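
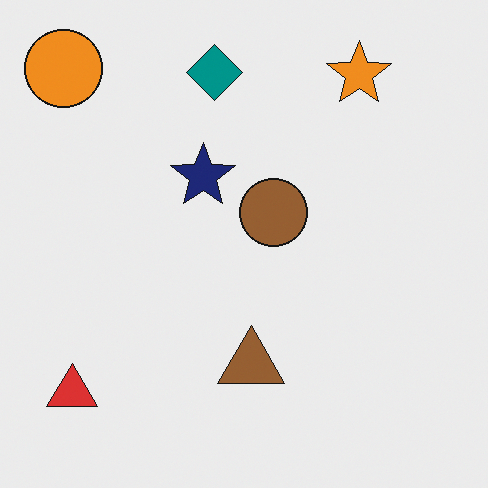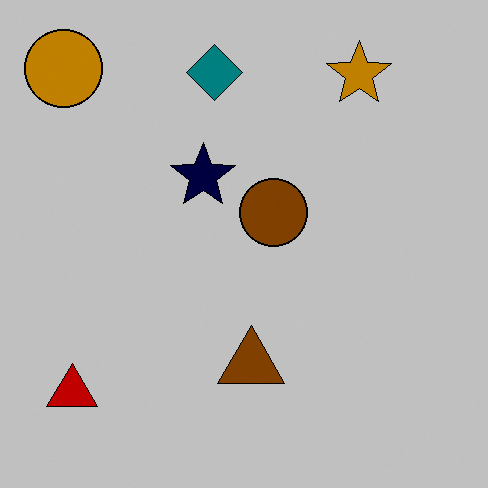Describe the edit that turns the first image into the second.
It was aggressively posterized.

Each flat color has snapped to a coarser quantized level — most visibly, the near-white background has dropped to a flat grey.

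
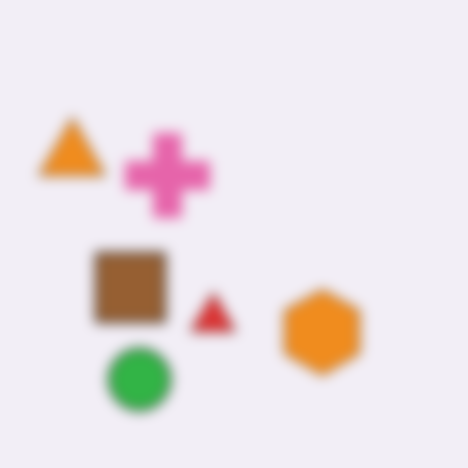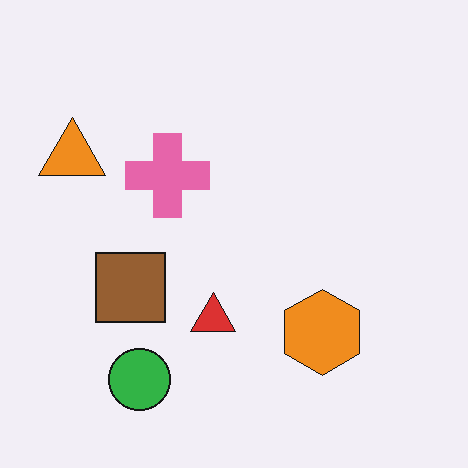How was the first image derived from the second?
This is the original image strongly gaussian-blurred.

Shape edges and outlines are uniformly softened across the whole image.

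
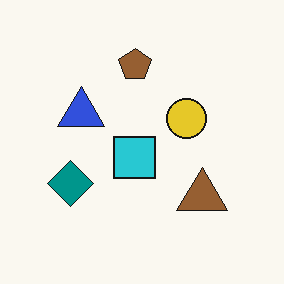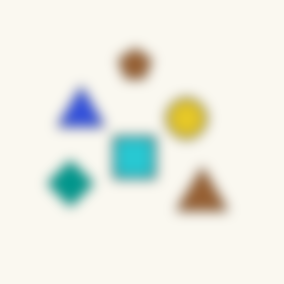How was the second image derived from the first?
This is the original image heavily blurred.

Shape edges and outlines are uniformly softened across the whole image.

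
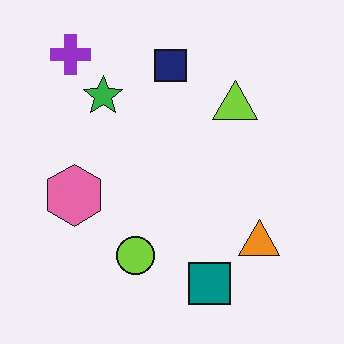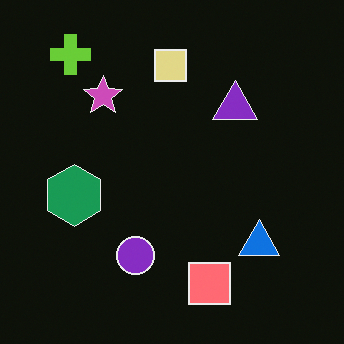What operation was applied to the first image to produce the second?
This is the original image color-inverted (negative).

The light background has become dark and every shape's color is its complement — a photographic negative.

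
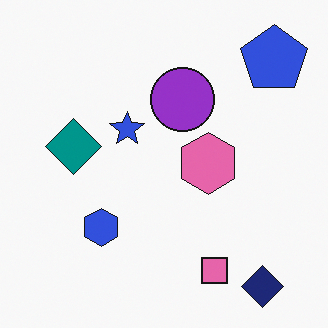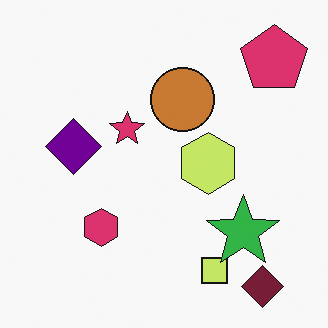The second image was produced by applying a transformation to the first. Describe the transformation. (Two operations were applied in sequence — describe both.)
This is the original image hue-shifted through roughly a third of the color wheel, then overlaid with an additional green star.

Every shape's color has rotated by the same amount around the hue wheel — a uniform hue shift. A green star appears in the second image that is absent from the first.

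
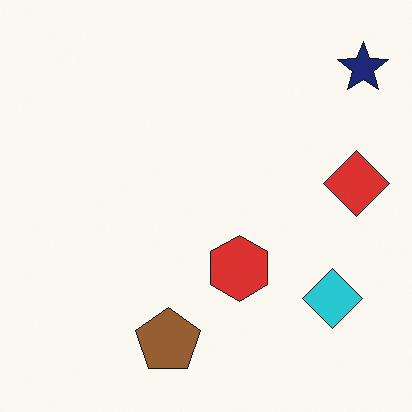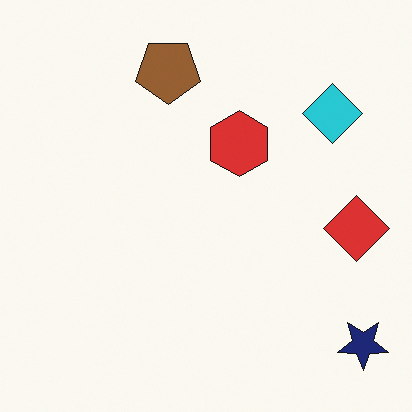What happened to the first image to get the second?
The second image is the first flipped vertically (top ↔ bottom).

The navy star is in the top-right of the first image and the bottom-right of the second — shapes on opposite sides of the horizontal midline have swapped in a mirror flip.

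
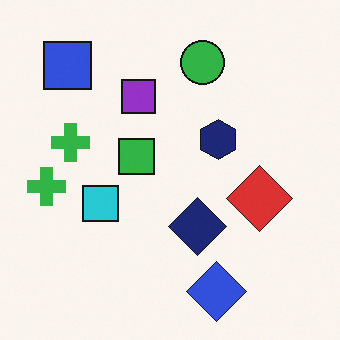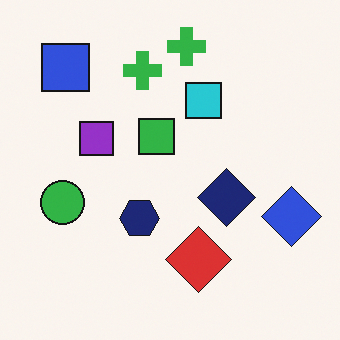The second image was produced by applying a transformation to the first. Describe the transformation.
Transposed (reflected across the top-left ↔ bottom-right diagonal).

Shapes have swapped their row and column positions — what was in the top-right is now in the bottom-left — a diagonal reflection.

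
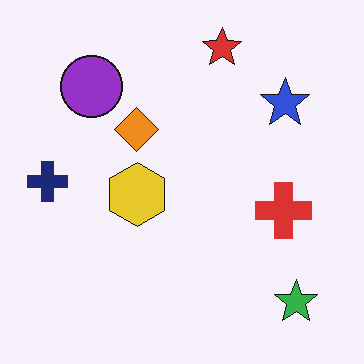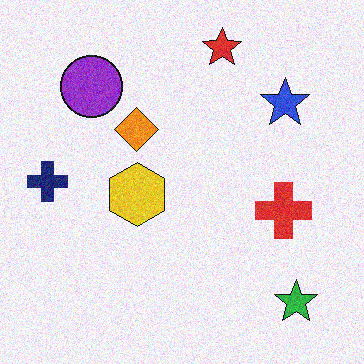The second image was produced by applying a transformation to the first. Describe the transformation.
The second image is the first degraded with moderate additive noise.

Random speckle covers the whole image, including the flat background.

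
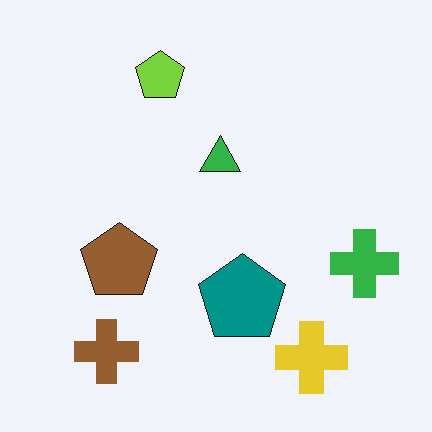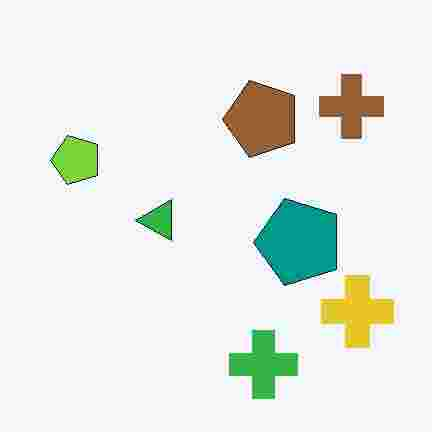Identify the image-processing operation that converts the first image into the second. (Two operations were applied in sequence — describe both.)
The second image is the first transposed (reflected across the top-left ↔ bottom-right diagonal), then heavily JPEG-compressed with obvious blocking artifacts.

Shapes have swapped their row and column positions — what was in the top-right is now in the bottom-left — a diagonal reflection. Blocky 8×8 compression artifacts appear around shape edges and the flat background shows ringing — characteristic JPEG degradation.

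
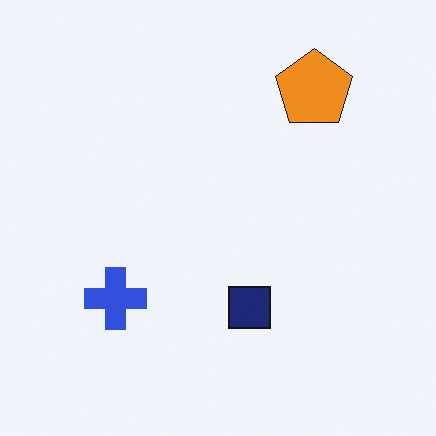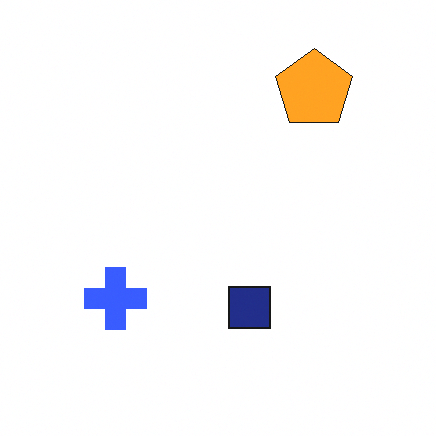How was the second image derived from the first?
This is the original image slightly brightened.

Every pixel — background and shapes alike — is uniformly brightened.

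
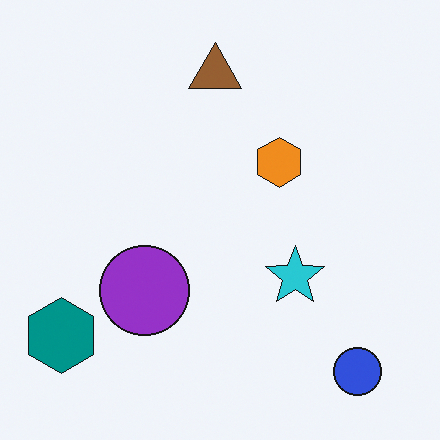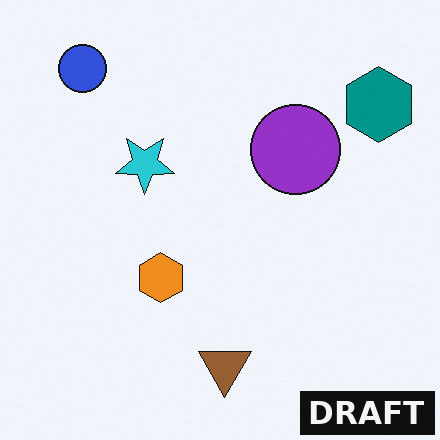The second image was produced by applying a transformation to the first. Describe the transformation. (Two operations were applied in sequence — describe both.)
The transformation is: rotated 180°, then watermarked with the text "DRAFT" in the lower-right corner.

The blue circle sits in the bottom-right of the first image and the top-left of the second — consistent with a whole-image 180° rotation. A dark label reading "DRAFT" appears in the lower-right corner.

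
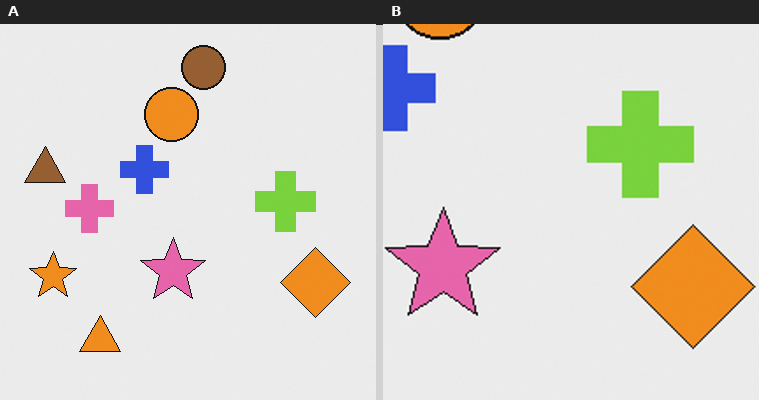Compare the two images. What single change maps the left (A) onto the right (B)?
The image was cropped to a noticeably smaller region and rescaled.

The visible shapes are larger and the field of view is narrower; shapes near the original edges may be partly or wholly outside the frame — a crop-and-rescale.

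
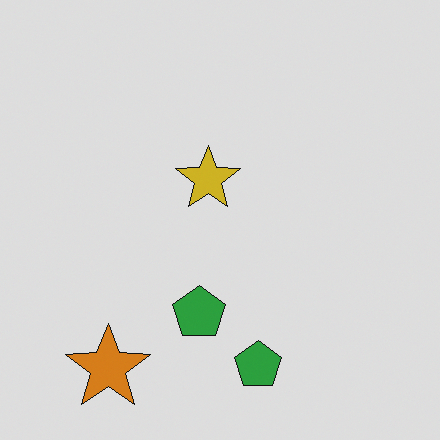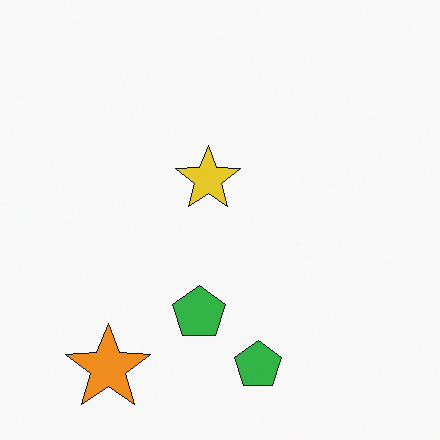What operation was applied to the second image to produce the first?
It was darkened a little.

Every pixel — background and shapes alike — is uniformly darkened.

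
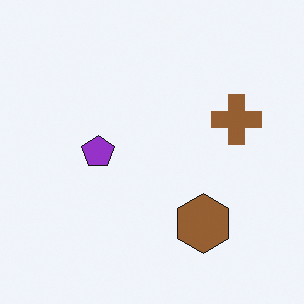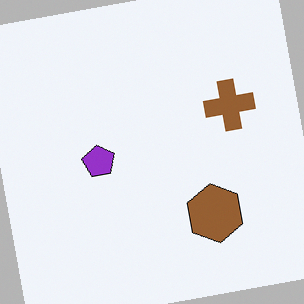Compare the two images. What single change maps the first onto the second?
It was rotated counter-clockwise by a few degrees.

Every shape is tilted by the same angle and the image corners show triangular fill wedges — a whole-image rotation by a non-right angle.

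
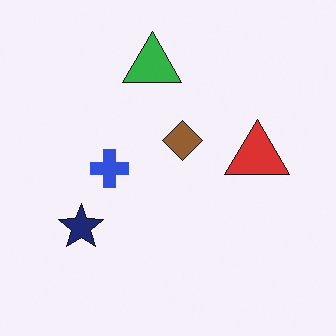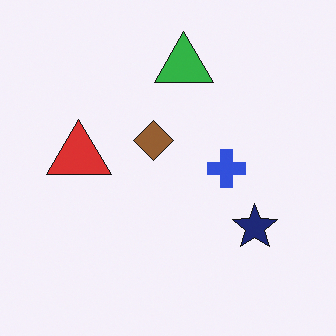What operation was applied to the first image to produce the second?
The image was flipped horizontally (left ↔ right).

The red triangle is in the right of the first image and the left of the second — shapes on opposite sides of the vertical midline have swapped in a mirror flip.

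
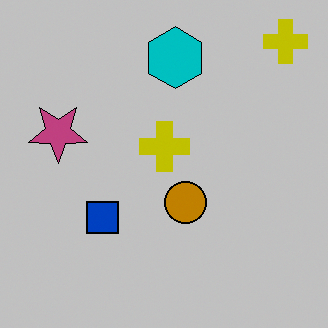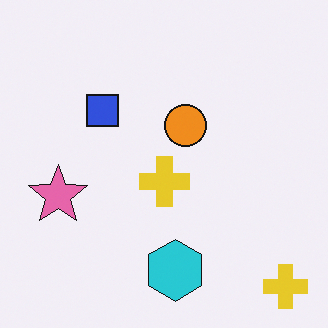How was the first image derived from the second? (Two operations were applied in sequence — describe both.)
This is the original image aggressively posterized, then flipped vertically (top ↔ bottom).

Each flat color has snapped to a coarser quantized level — most visibly, the near-white background has dropped to a flat grey. The cyan hexagon is in the bottom of the second image and the top of the first — shapes on opposite sides of the horizontal midline have swapped in a mirror flip.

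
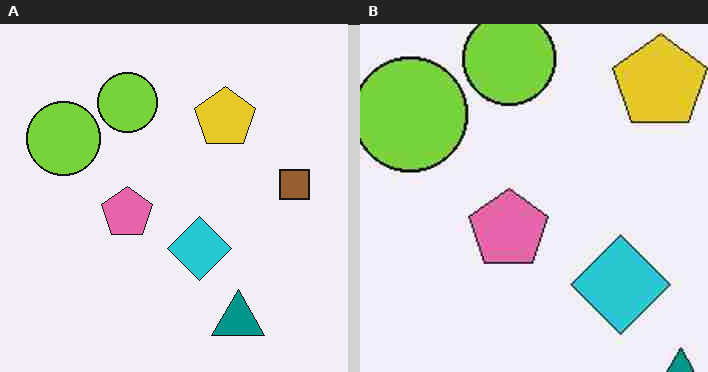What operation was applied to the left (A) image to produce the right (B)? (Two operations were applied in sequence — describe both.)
Cropped slightly and scaled back up, then degraded with heavy JPEG compression.

The visible shapes are larger and the field of view is narrower; shapes near the original edges may be partly or wholly outside the frame — a crop-and-rescale. Blocky 8×8 compression artifacts appear around shape edges and the flat background shows ringing — characteristic JPEG degradation.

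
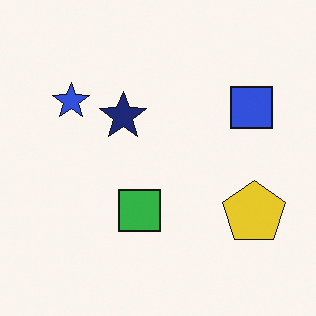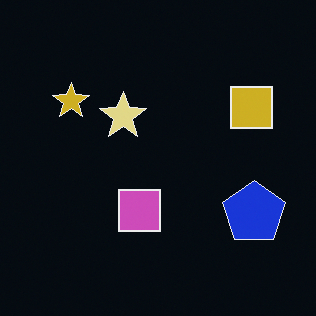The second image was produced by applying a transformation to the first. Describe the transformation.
Color-inverted (negative).

The light background has become dark and every shape's color is its complement — a photographic negative.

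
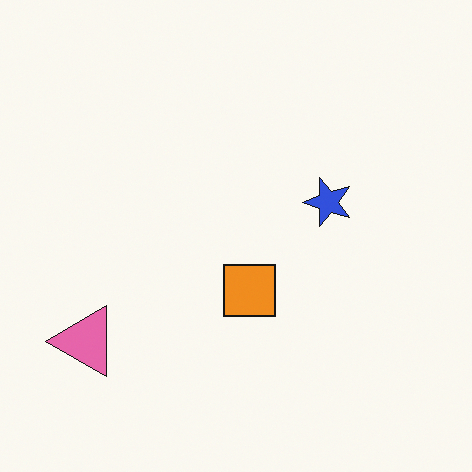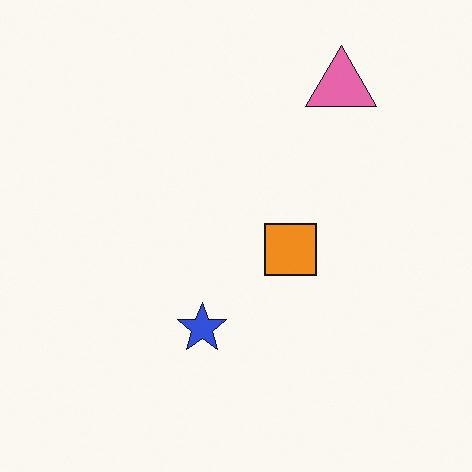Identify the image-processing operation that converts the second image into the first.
It was transposed (reflected across the top-left ↔ bottom-right diagonal).

Shapes have swapped their row and column positions — what was in the top-right is now in the bottom-left — a diagonal reflection.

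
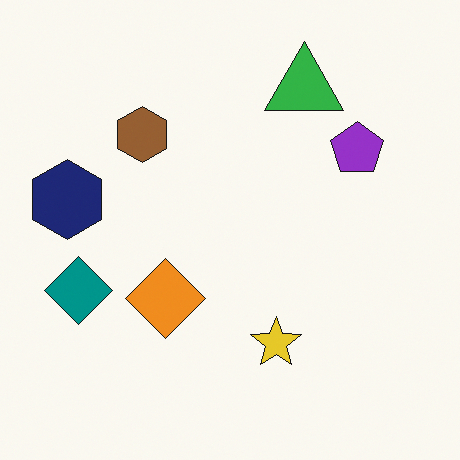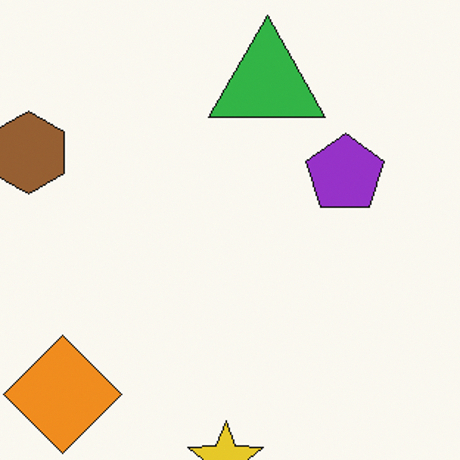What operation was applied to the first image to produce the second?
The transformation is: cropped slightly and scaled back up.

The visible shapes are larger and the field of view is narrower; shapes near the original edges may be partly or wholly outside the frame — a crop-and-rescale.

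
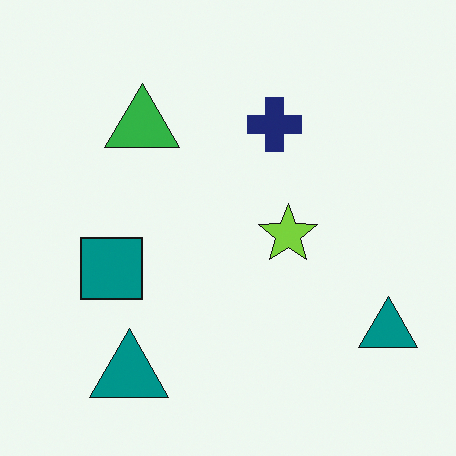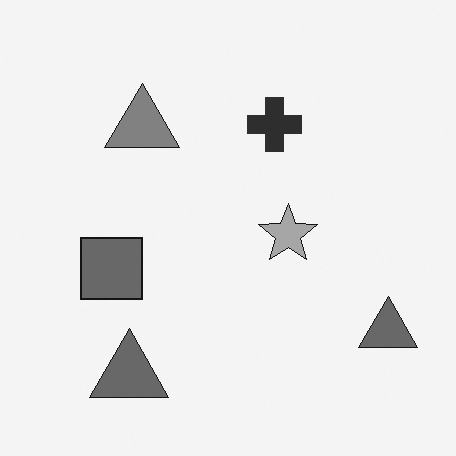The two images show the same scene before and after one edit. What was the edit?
The second image is the first converted to grayscale.

All color is removed — every shape is now a shade of grey.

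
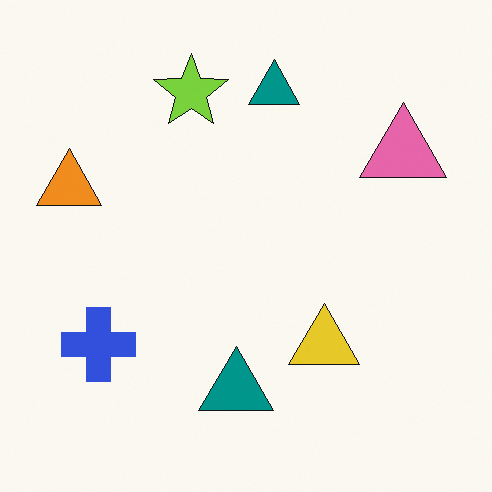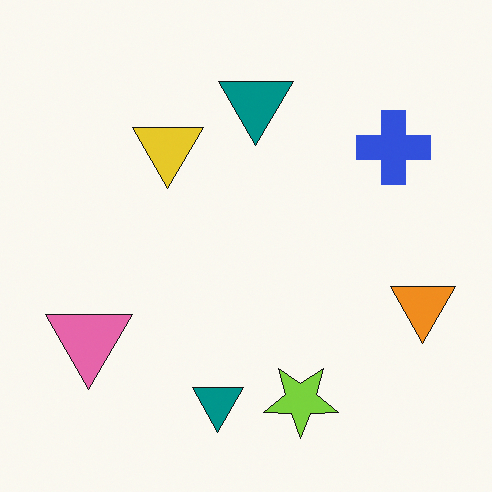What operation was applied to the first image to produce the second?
This is the original image rotated 180°.

The orange triangle sits in the left of the first image and the right of the second — consistent with a whole-image 180° rotation.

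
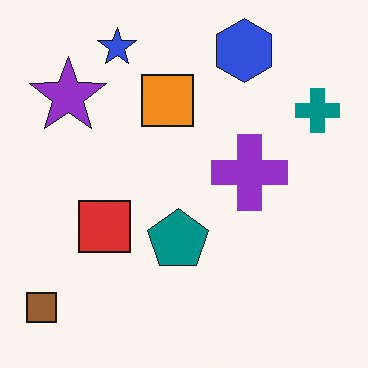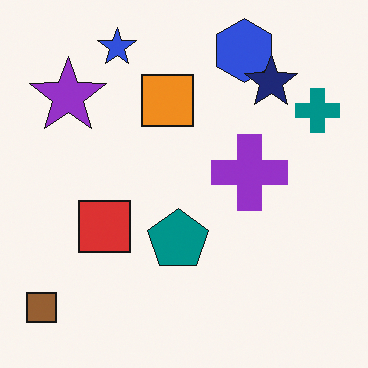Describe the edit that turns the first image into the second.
It was overlaid with an additional navy star.

A navy star appears in the second image that is absent from the first.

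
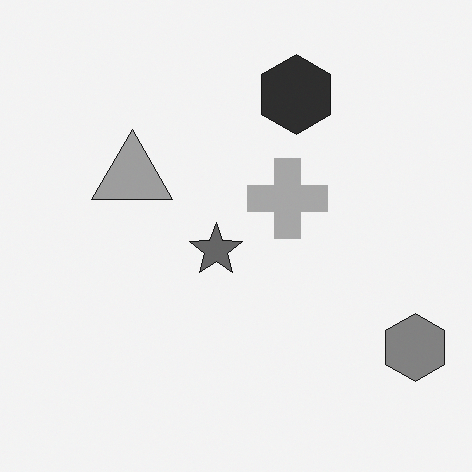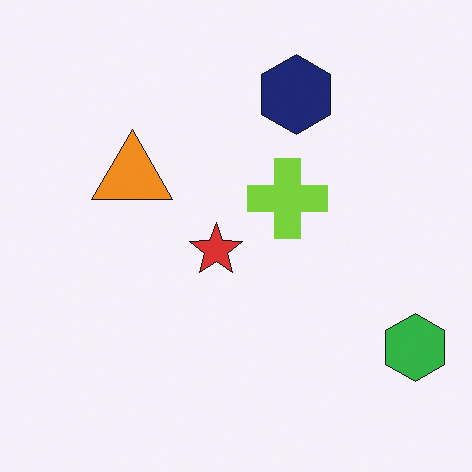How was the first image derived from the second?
It was converted to grayscale.

All color is removed — every shape is now a shade of grey.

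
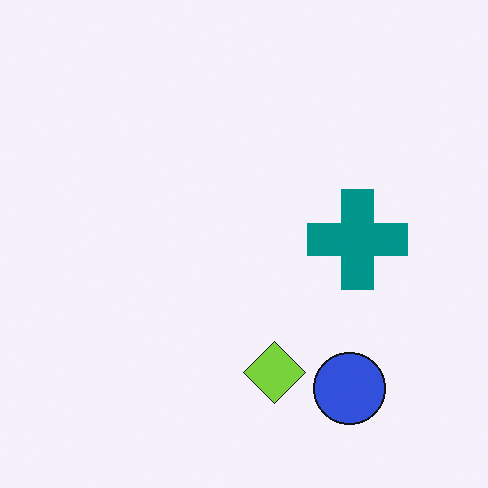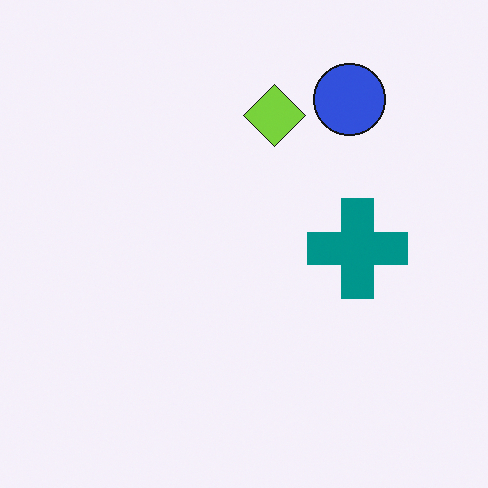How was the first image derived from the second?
It was flipped vertically (top ↔ bottom).

The blue circle is in the top-right of the second image and the bottom-right of the first — shapes on opposite sides of the horizontal midline have swapped in a mirror flip.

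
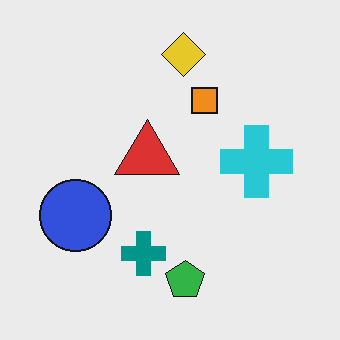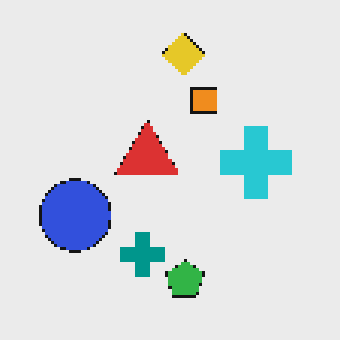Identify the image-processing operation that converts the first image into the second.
The image was mildly pixelated.

Shapes are reduced to large square blocks; fine edges and outlines are lost — a downscale-then-upscale (mosaic) effect.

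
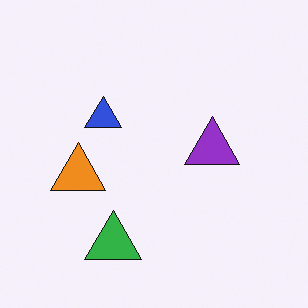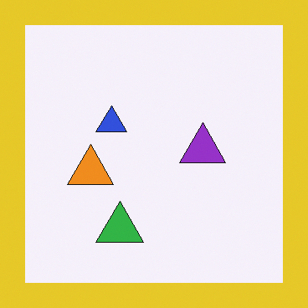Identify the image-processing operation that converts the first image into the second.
This is the original image framed with a yellow border.

A solid yellow frame runs around the edge of the second image, with the content slightly shrunk inside it.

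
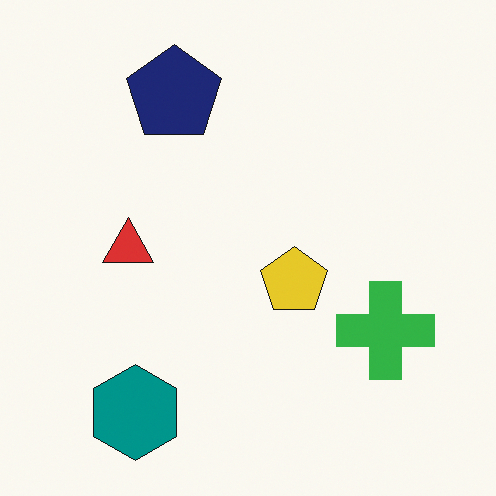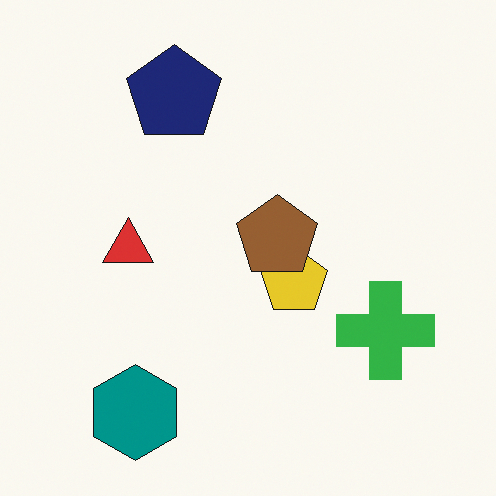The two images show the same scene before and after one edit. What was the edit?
Overlaid with an additional brown pentagon.

A brown pentagon appears in the second image that is absent from the first.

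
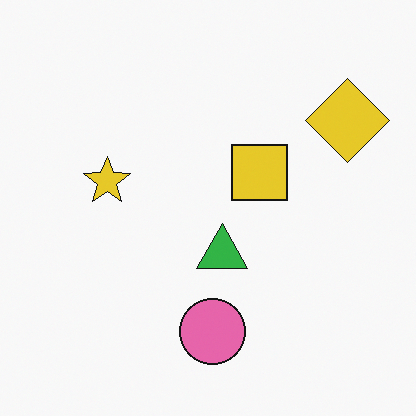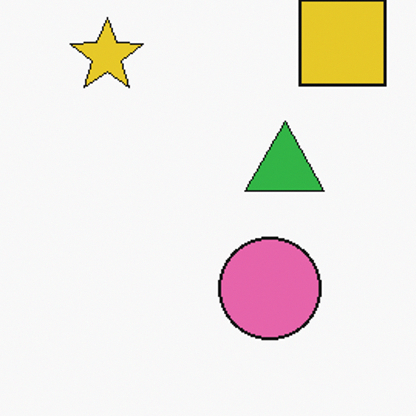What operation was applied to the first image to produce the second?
Cropped slightly and scaled back up.

The visible shapes are larger and the field of view is narrower; shapes near the original edges may be partly or wholly outside the frame — a crop-and-rescale.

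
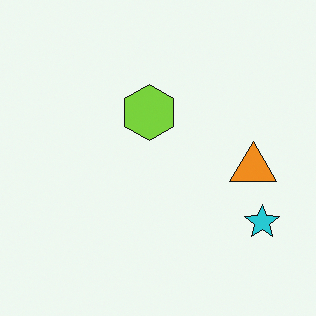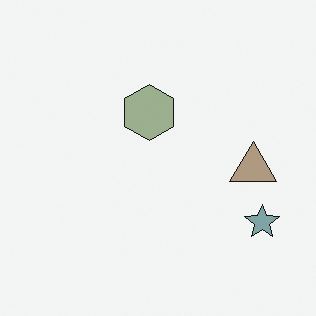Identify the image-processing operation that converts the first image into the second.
It was heavily desaturated.

All colors are more muted and greyish — a global saturation change.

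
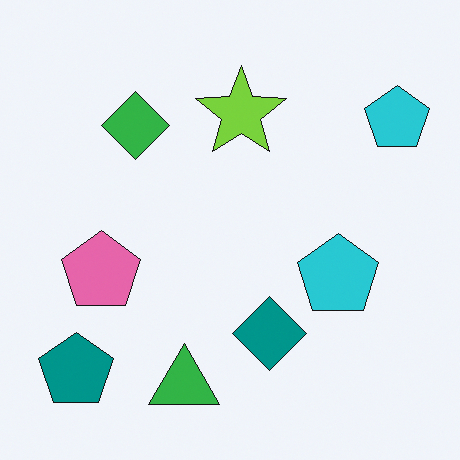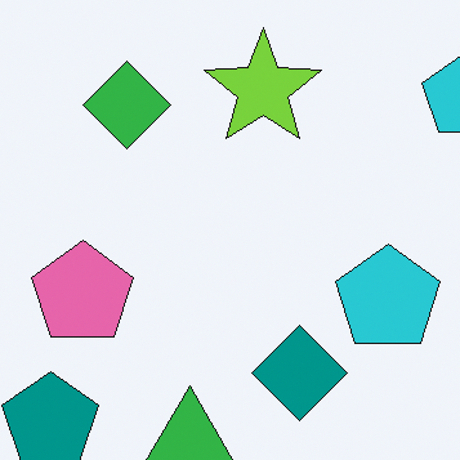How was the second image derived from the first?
The image was cropped to a modestly smaller region and rescaled.

The visible shapes are larger and the field of view is narrower; shapes near the original edges may be partly or wholly outside the frame — a crop-and-rescale.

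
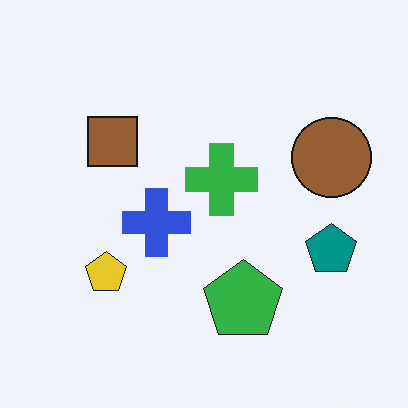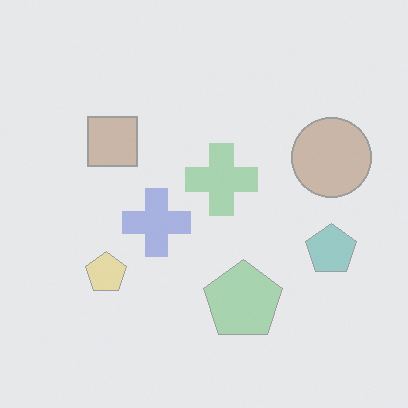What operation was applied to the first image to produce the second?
The second image is the first given much lower contrast.

Tones are pushed toward mid-grey across the whole image — a global contrast change.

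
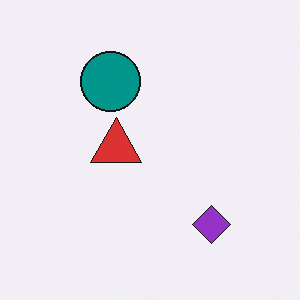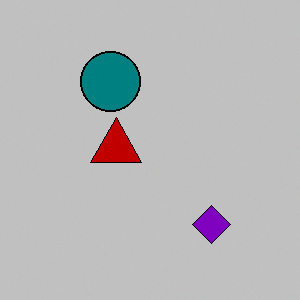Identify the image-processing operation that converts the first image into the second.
The transformation is: heavily posterized to just a handful of flat colors.

Each flat color has snapped to a coarser quantized level — most visibly, the near-white background has dropped to a flat grey.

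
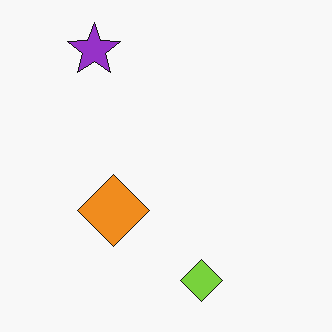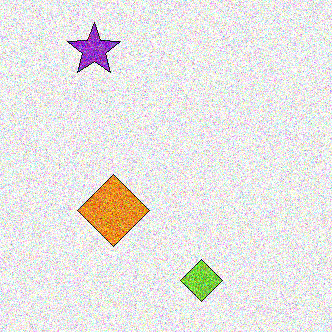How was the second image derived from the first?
The transformation is: degraded with a thick layer of grain.

Random speckle covers the whole image, including the flat background.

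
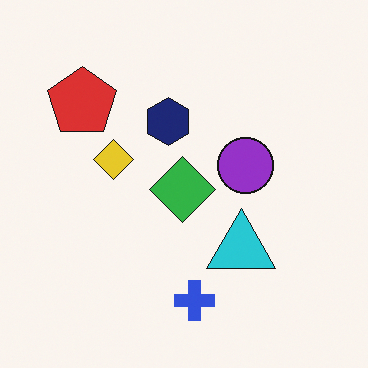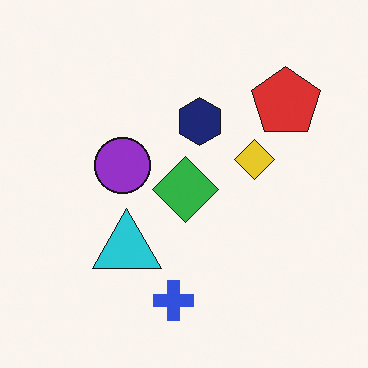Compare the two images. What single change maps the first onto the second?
It was flipped horizontally (left ↔ right).

The red pentagon is in the top-left of the first image and the top-right of the second — shapes on opposite sides of the vertical midline have swapped in a mirror flip.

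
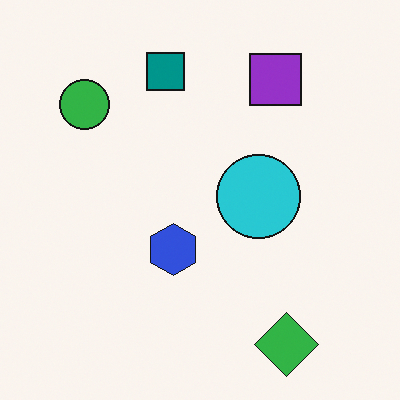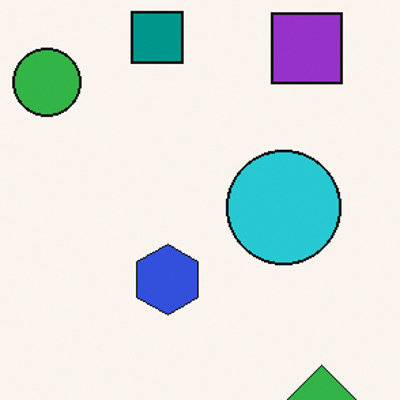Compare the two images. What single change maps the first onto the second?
The second image is the first cropped to a modestly smaller region and rescaled.

The visible shapes are larger and the field of view is narrower; shapes near the original edges may be partly or wholly outside the frame — a crop-and-rescale.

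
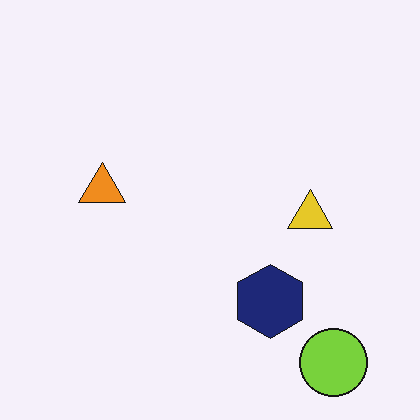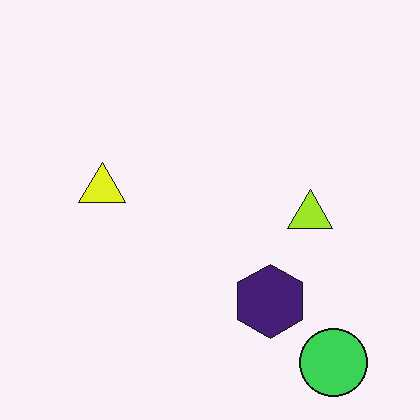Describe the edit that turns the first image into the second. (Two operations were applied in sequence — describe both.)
The second image is the first hue-shifted slightly, then given moderate JPEG compression.

Every shape's color has rotated by the same amount around the hue wheel — a uniform hue shift. Blocky 8×8 compression artifacts appear around shape edges and the flat background shows ringing — characteristic JPEG degradation.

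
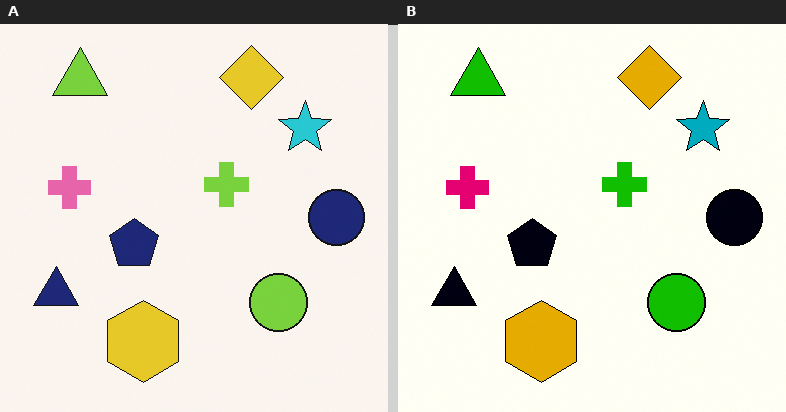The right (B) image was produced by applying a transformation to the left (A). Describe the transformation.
The right (B) image is the left (A) given much higher contrast.

Tones are pushed away from mid-grey across the whole image — a global contrast change.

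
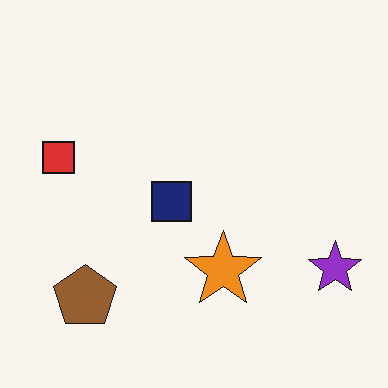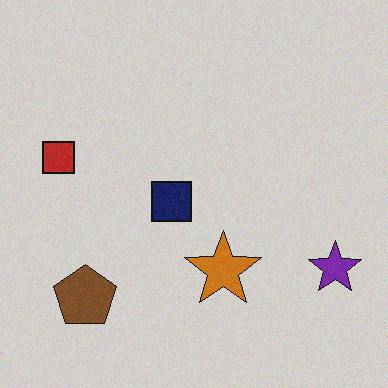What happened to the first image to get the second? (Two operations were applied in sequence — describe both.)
Degraded with subtle gaussian noise, then darkened a little.

Random speckle covers the whole image, including the flat background. Every pixel — background and shapes alike — is uniformly darkened.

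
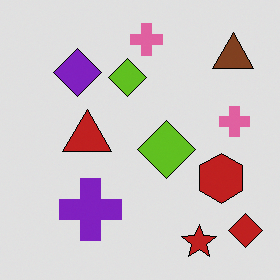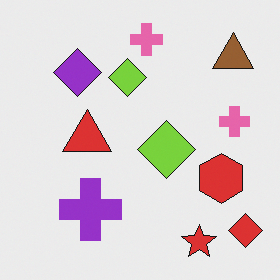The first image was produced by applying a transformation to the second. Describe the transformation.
This is the original image moderately posterized.

Each flat color has snapped to a coarser quantized level — most visibly, the near-white background has dropped to a flat grey.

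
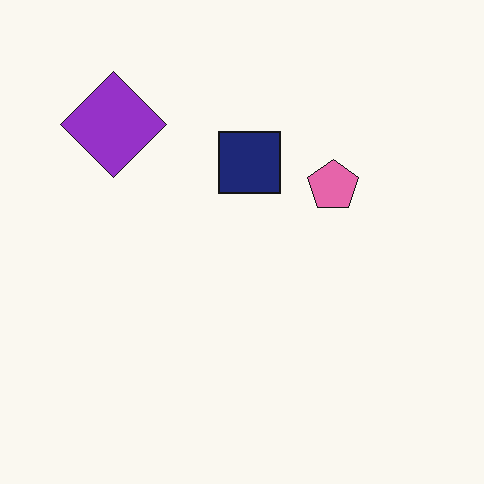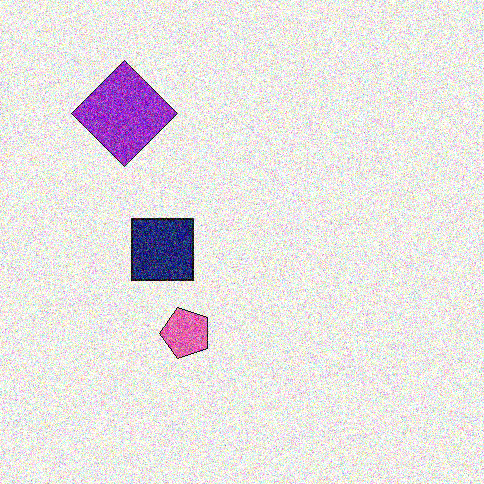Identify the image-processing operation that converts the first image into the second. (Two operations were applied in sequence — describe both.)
The second image is the first degraded with a thick layer of grain, then transposed (reflected across the top-left ↔ bottom-right diagonal).

Random speckle covers the whole image, including the flat background. Shapes have swapped their row and column positions — what was in the top-right is now in the bottom-left — a diagonal reflection.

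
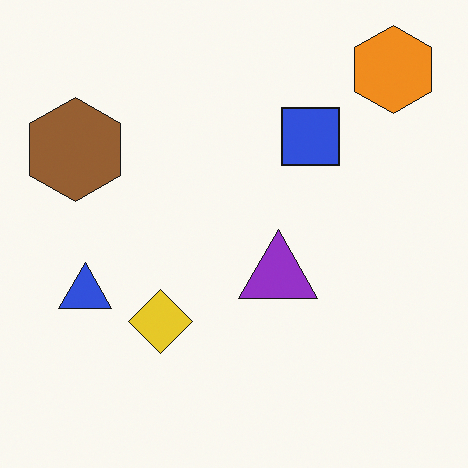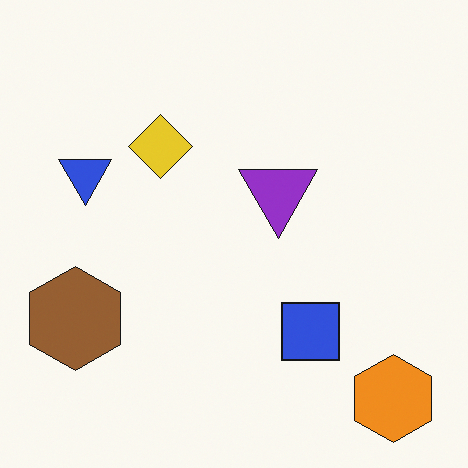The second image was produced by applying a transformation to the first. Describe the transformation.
The transformation is: flipped vertically (top ↔ bottom).

The orange hexagon is in the top-right of the first image and the bottom-right of the second — shapes on opposite sides of the horizontal midline have swapped in a mirror flip.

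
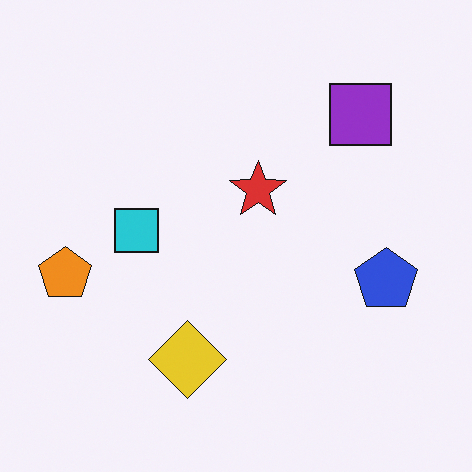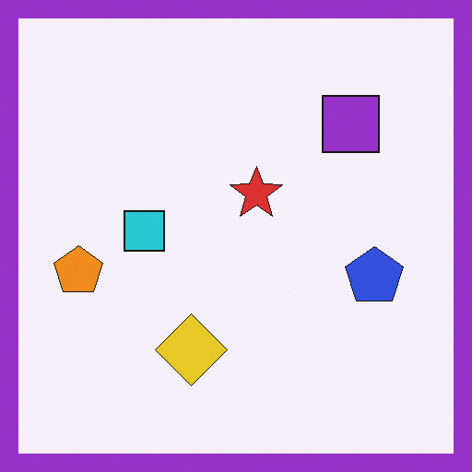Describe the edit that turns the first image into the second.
The transformation is: framed with a purple border.

A solid purple frame runs around the edge of the second image, with the content slightly shrunk inside it.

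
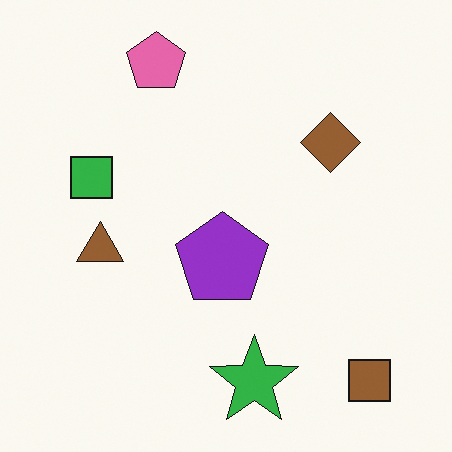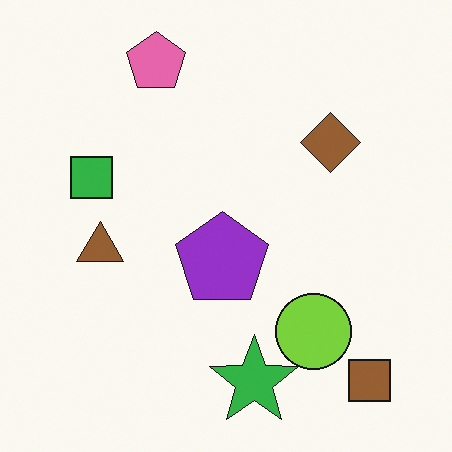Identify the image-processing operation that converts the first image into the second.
It was overlaid with an additional lime circle.

A lime circle appears in the second image that is absent from the first.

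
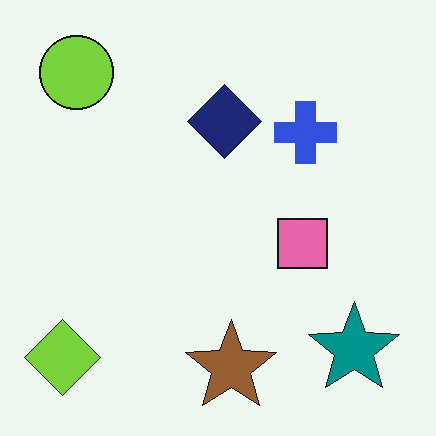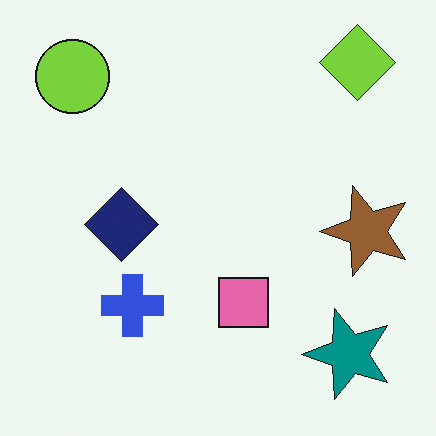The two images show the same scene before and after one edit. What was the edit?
The image was transposed (reflected across the top-left ↔ bottom-right diagonal).

Shapes have swapped their row and column positions — what was in the top-right is now in the bottom-left — a diagonal reflection.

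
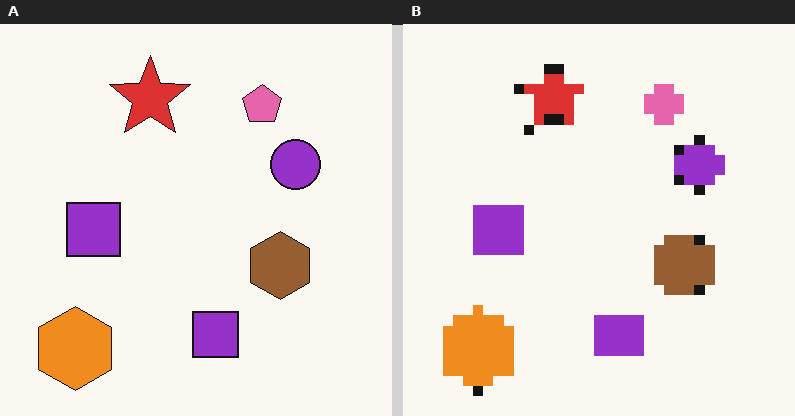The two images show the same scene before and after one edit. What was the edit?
The right (B) image is the left (A) coarsely pixelated.

Shapes are reduced to large square blocks; fine edges and outlines are lost — a downscale-then-upscale (mosaic) effect.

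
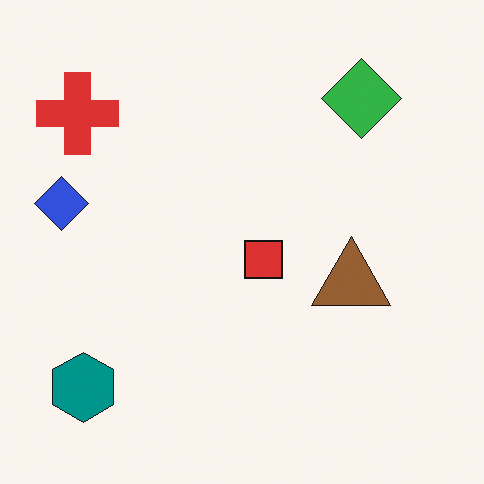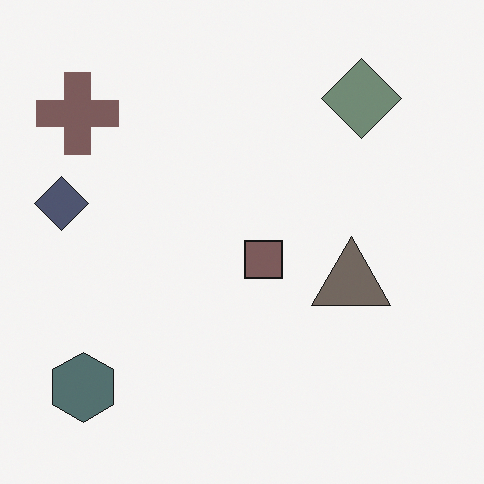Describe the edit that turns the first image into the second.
The image was made much more muted (saturation change).

All colors are more muted and greyish — a global saturation change.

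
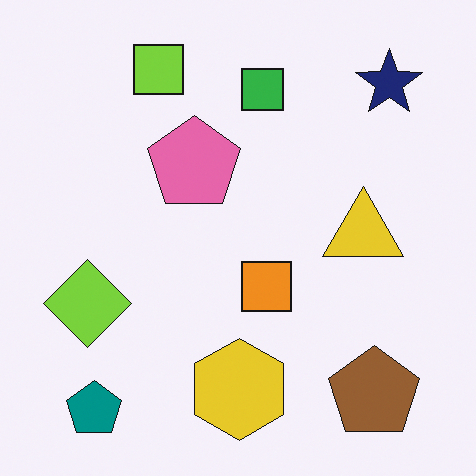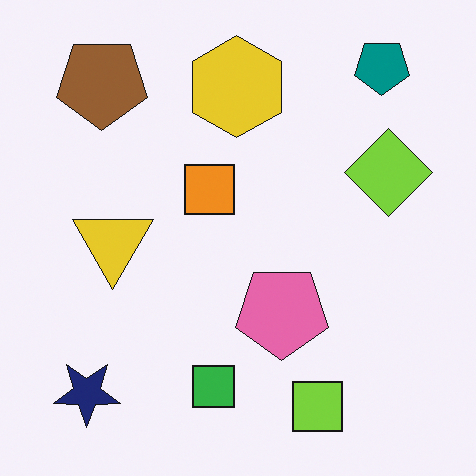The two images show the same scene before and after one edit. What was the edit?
This is the original image rotated 180°.

The teal pentagon sits in the bottom-left of the first image and the top-right of the second — consistent with a whole-image 180° rotation.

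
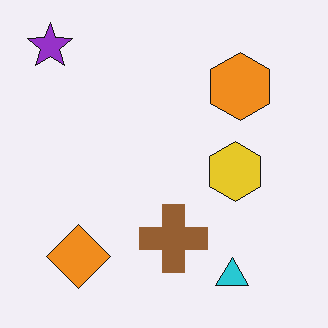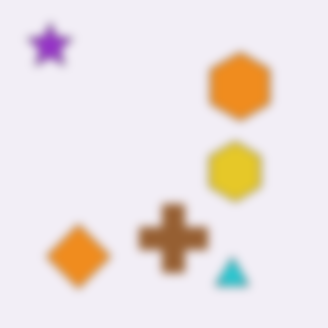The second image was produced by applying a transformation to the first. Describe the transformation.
Noticeably gaussian-blurred.

Shape edges and outlines are uniformly softened across the whole image.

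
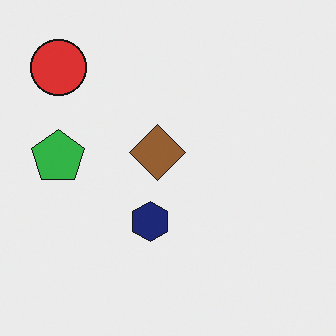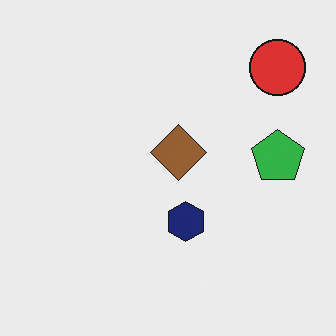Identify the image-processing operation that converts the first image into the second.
It was flipped horizontally (left ↔ right).

The green pentagon is in the left of the first image and the right of the second — shapes on opposite sides of the vertical midline have swapped in a mirror flip.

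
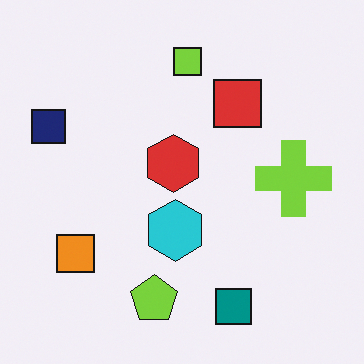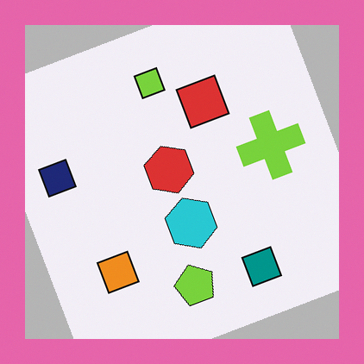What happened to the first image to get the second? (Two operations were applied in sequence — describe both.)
Rotated counter-clockwise by a clearly visible amount, then framed with a pink border.

Every shape is tilted by the same angle and the image corners show triangular fill wedges — a whole-image rotation by a non-right angle. A solid pink frame runs around the edge of the second image, with the content slightly shrunk inside it.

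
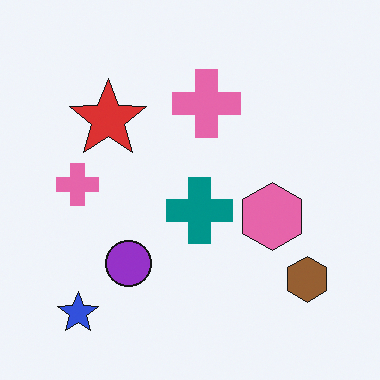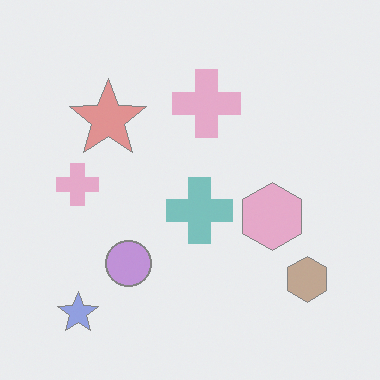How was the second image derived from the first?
The image was given much lower contrast.

Tones are pushed toward mid-grey across the whole image — a global contrast change.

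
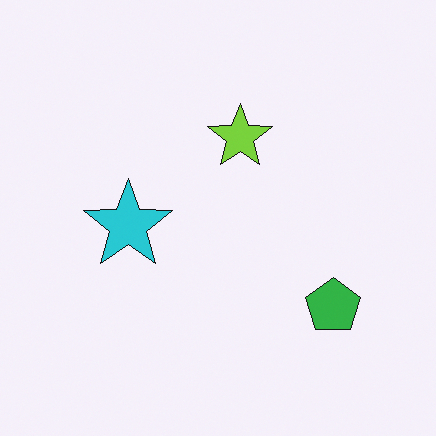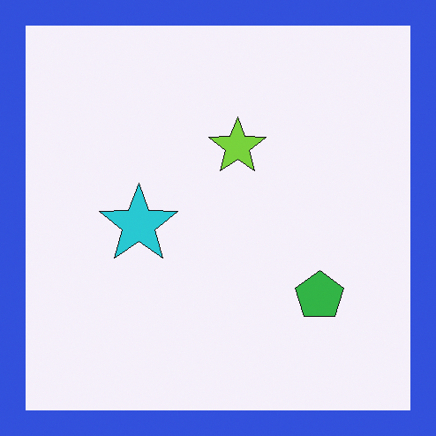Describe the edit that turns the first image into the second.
This is the original image framed with a blue border.

A solid blue frame runs around the edge of the second image, with the content slightly shrunk inside it.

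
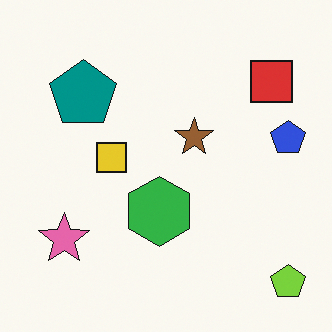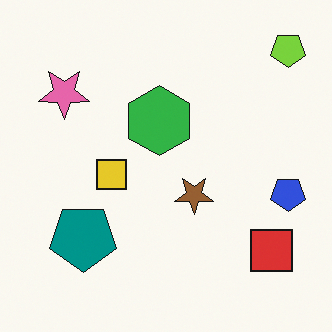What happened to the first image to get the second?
The transformation is: flipped vertically (top ↔ bottom).

The lime pentagon is in the bottom-right of the first image and the top-right of the second — shapes on opposite sides of the horizontal midline have swapped in a mirror flip.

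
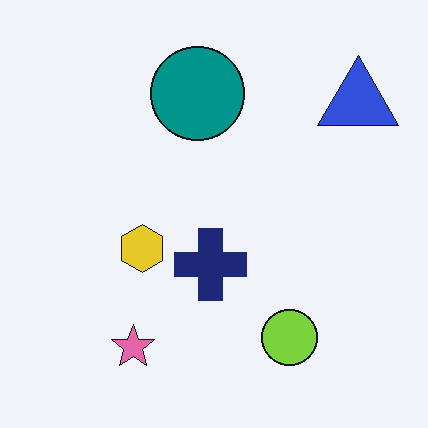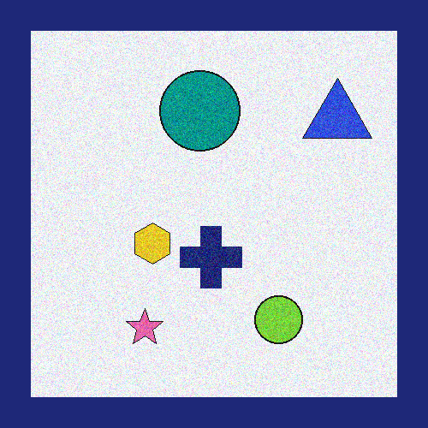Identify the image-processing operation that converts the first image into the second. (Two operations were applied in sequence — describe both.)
It was degraded with visible gaussian noise, then framed with a navy border.

Random speckle covers the whole image, including the flat background. A solid navy frame runs around the edge of the second image, with the content slightly shrunk inside it.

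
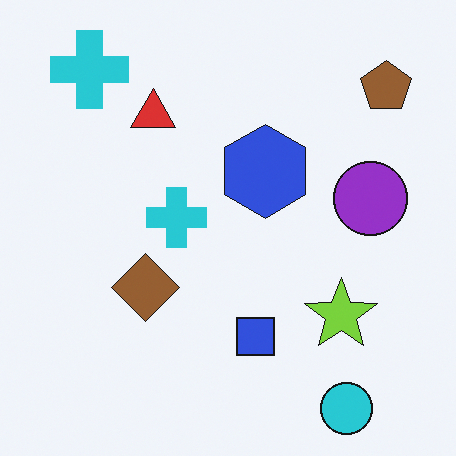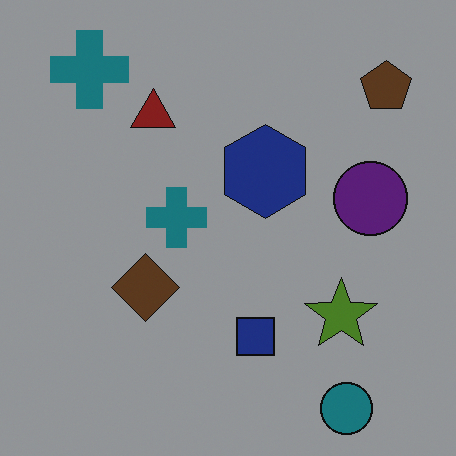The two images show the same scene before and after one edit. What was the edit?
This is the original image substantially darkened.

Every pixel — background and shapes alike — is uniformly darkened.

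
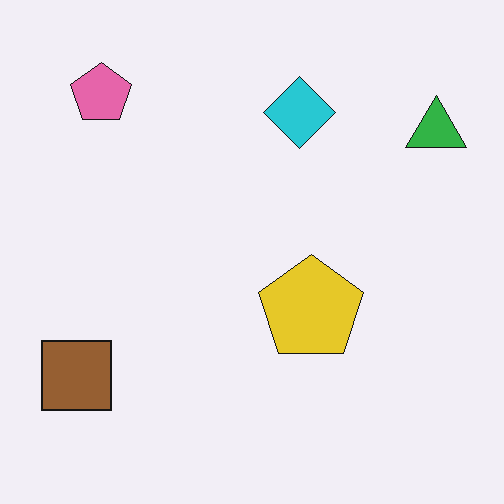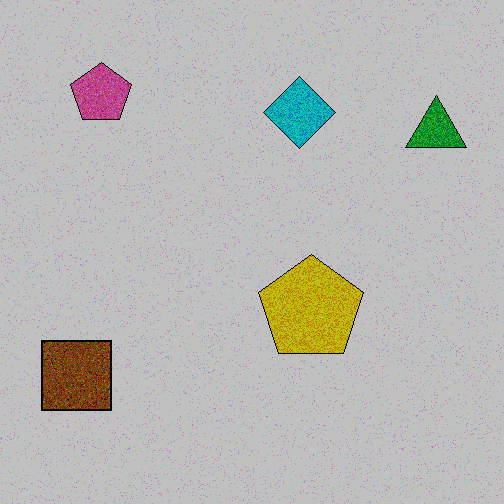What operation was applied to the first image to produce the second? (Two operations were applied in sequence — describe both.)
It was degraded with moderate additive noise, then heavily posterized to just a handful of flat colors.

Random speckle covers the whole image, including the flat background. Each flat color has snapped to a coarser quantized level — most visibly, the near-white background has dropped to a flat grey.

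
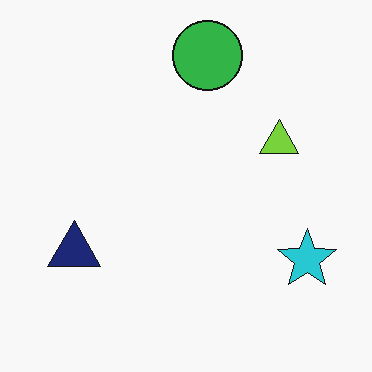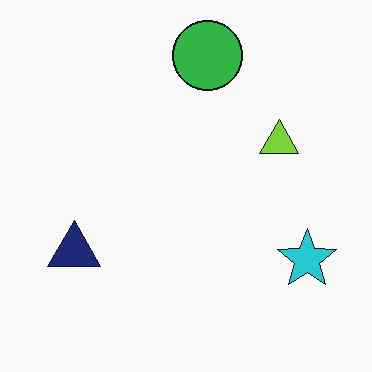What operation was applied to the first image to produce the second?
This is the original image given moderate JPEG compression.

Blocky 8×8 compression artifacts appear around shape edges and the flat background shows ringing — characteristic JPEG degradation.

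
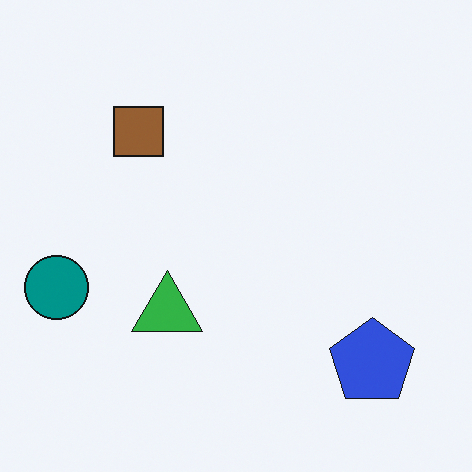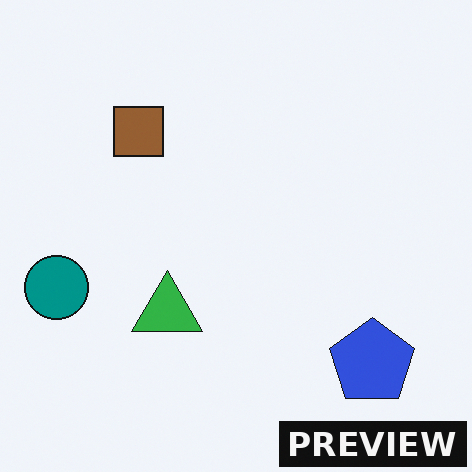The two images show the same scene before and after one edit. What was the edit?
It was watermarked with the text "PREVIEW" in the lower-right corner.

A dark label reading "PREVIEW" appears in the lower-right corner.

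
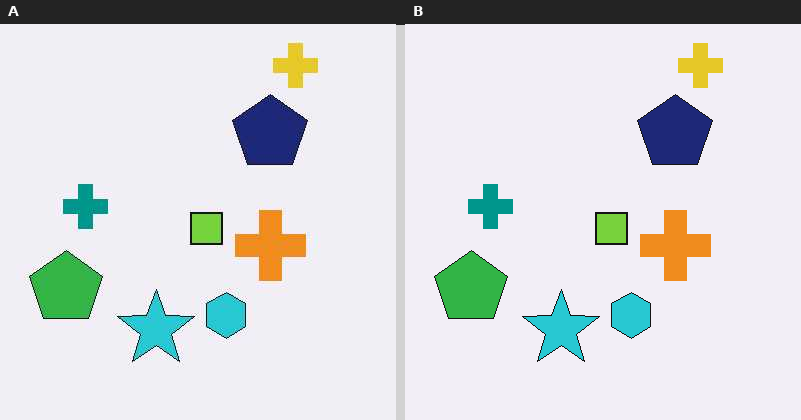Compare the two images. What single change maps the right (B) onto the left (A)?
This is the original image JPEG-compressed with visible artifacts.

Blocky 8×8 compression artifacts appear around shape edges and the flat background shows ringing — characteristic JPEG degradation.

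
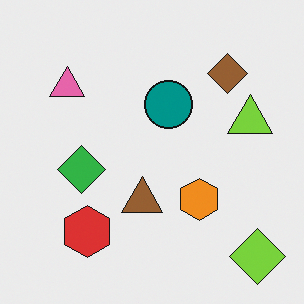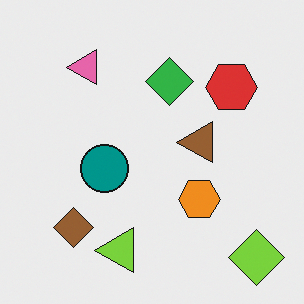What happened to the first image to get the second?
The transformation is: transposed (reflected across the top-left ↔ bottom-right diagonal).

Shapes have swapped their row and column positions — what was in the top-right is now in the bottom-left — a diagonal reflection.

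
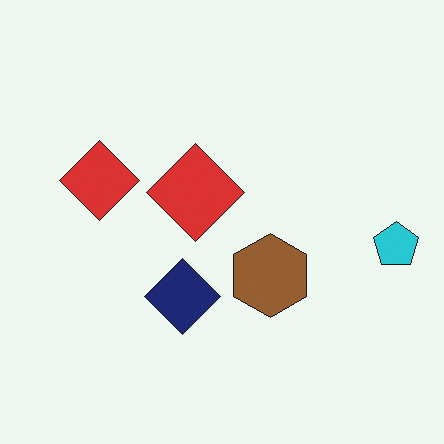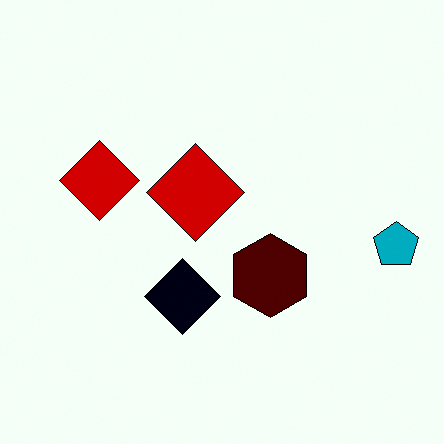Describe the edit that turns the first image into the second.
The image was boosted in contrast.

Tones are pushed away from mid-grey across the whole image — a global contrast change.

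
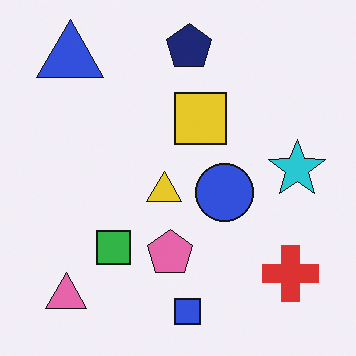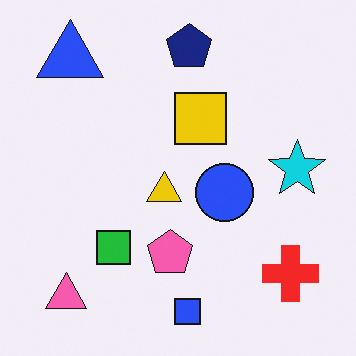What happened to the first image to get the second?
Slightly oversaturated.

All colors are more vivid — a global saturation change.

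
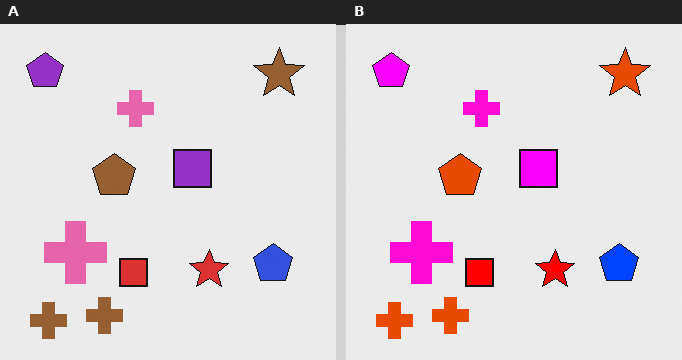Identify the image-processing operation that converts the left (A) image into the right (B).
The image was made much more vivid (saturation change).

All colors are more vivid — a global saturation change.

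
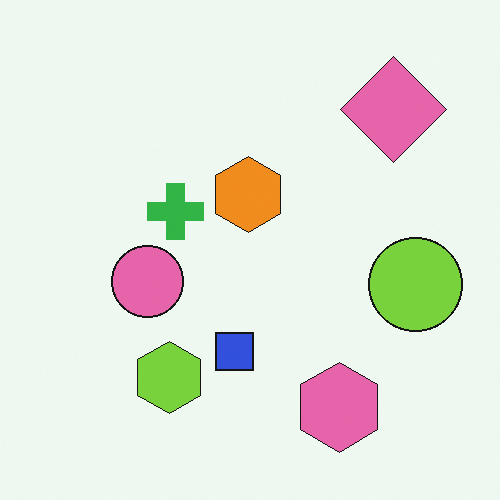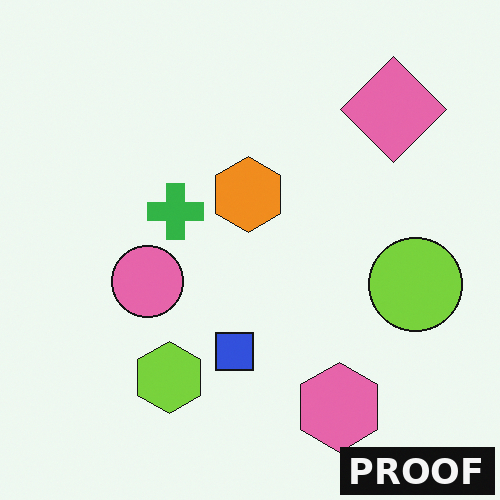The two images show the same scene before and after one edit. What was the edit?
It was watermarked with the text "PROOF" in the lower-right corner.

A dark label reading "PROOF" appears in the lower-right corner.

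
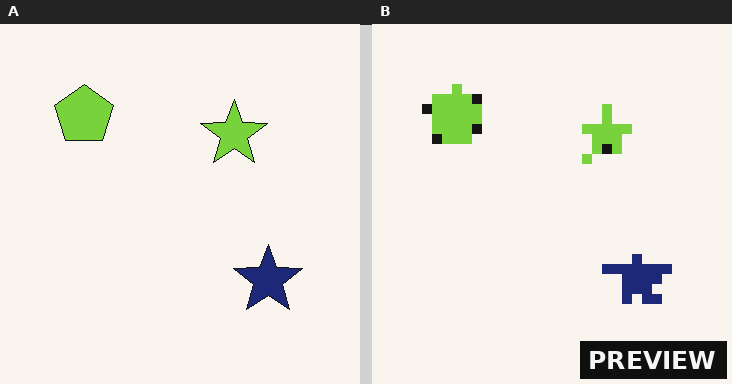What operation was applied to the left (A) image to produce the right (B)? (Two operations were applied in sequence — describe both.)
It was coarsely pixelated, then watermarked with the text "PREVIEW" in the lower-right corner.

Shapes are reduced to large square blocks; fine edges and outlines are lost — a downscale-then-upscale (mosaic) effect. A dark label reading "PREVIEW" appears in the lower-right corner.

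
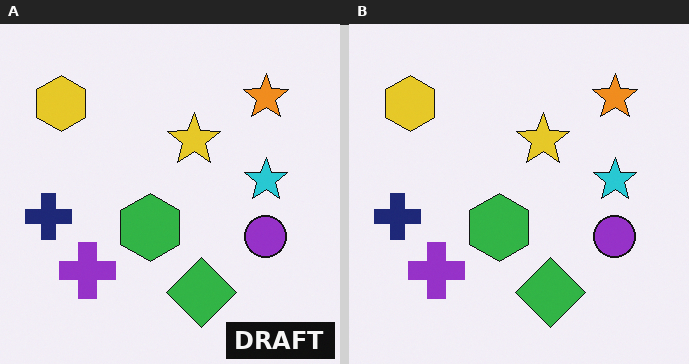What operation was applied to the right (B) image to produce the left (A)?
It was watermarked with the text "DRAFT" in the lower-right corner.

A dark label reading "DRAFT" appears in the lower-right corner.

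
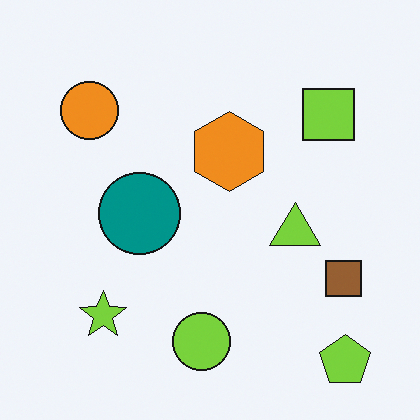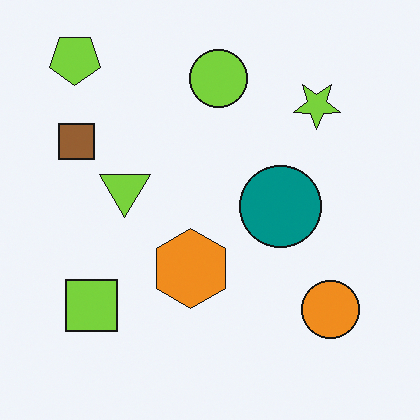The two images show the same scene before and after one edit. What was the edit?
The transformation is: rotated 180°.

The lime pentagon sits in the bottom-right of the first image and the top-left of the second — consistent with a whole-image 180° rotation.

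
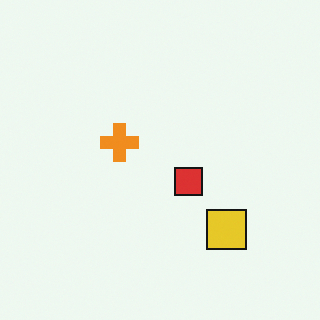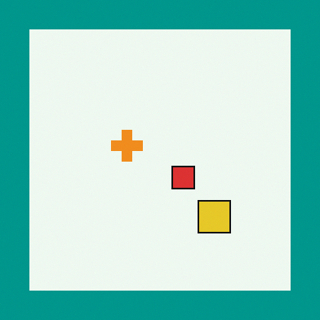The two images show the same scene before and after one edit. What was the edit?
This is the original image framed with a teal border.

A solid teal frame runs around the edge of the second image, with the content slightly shrunk inside it.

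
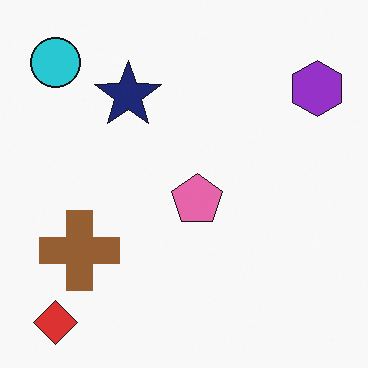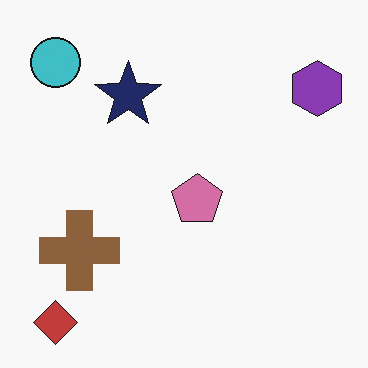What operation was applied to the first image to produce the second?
The image was slightly desaturated.

All colors are more muted and greyish — a global saturation change.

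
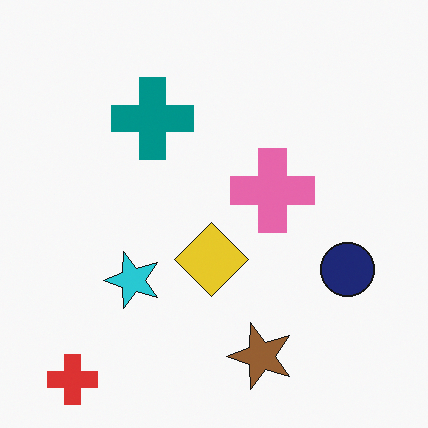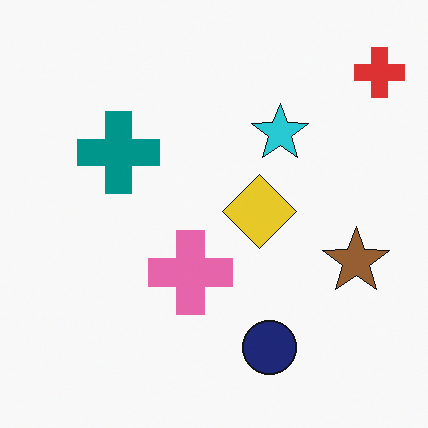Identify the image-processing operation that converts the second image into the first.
Transposed (reflected across the top-left ↔ bottom-right diagonal).

Shapes have swapped their row and column positions — what was in the top-right is now in the bottom-left — a diagonal reflection.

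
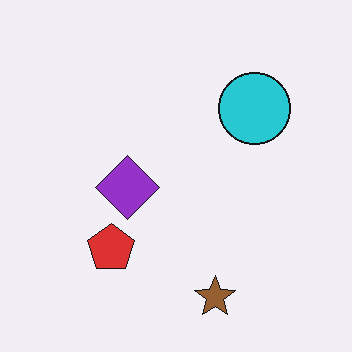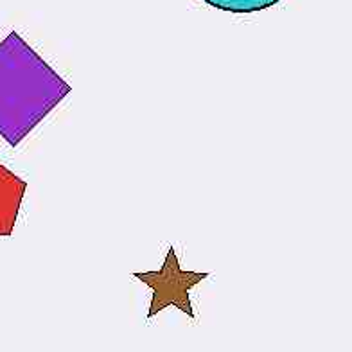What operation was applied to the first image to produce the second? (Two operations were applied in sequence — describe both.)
This is the original image given moderate JPEG compression, then cropped to a noticeably smaller region and rescaled.

Blocky 8×8 compression artifacts appear around shape edges and the flat background shows ringing — characteristic JPEG degradation. The visible shapes are larger and the field of view is narrower; shapes near the original edges may be partly or wholly outside the frame — a crop-and-rescale.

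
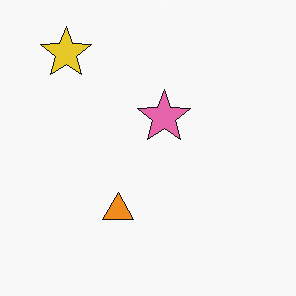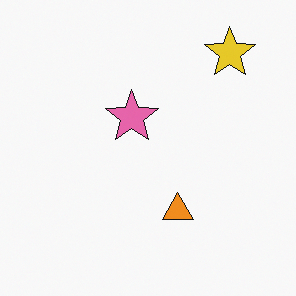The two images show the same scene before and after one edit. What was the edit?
This is the original image flipped horizontally (left ↔ right).

The yellow star is in the top-left of the first image and the top-right of the second — shapes on opposite sides of the vertical midline have swapped in a mirror flip.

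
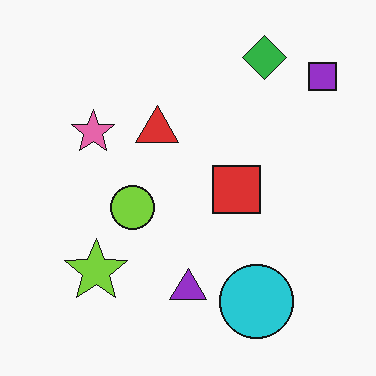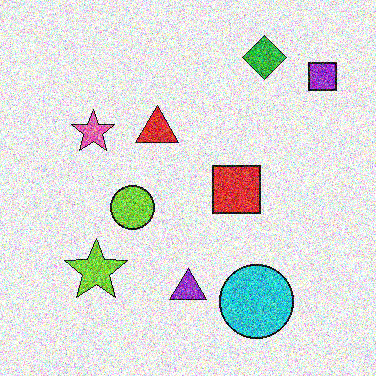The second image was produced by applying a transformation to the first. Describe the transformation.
The image was degraded with strong gaussian noise.

Random speckle covers the whole image, including the flat background.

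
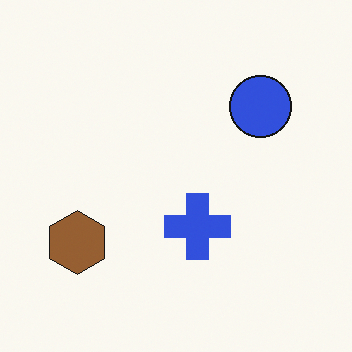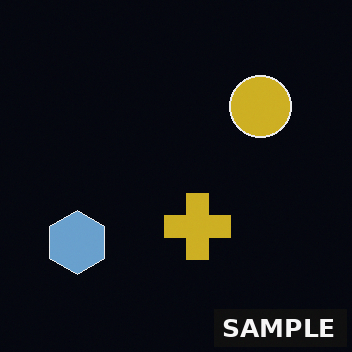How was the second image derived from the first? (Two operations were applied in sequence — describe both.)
The transformation is: color-inverted (negative), then watermarked with the text "SAMPLE" in the lower-right corner.

The light background has become dark and every shape's color is its complement — a photographic negative. A dark label reading "SAMPLE" appears in the lower-right corner.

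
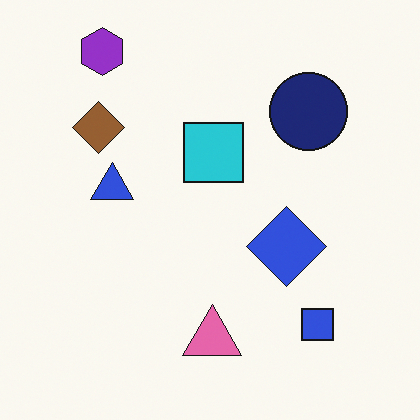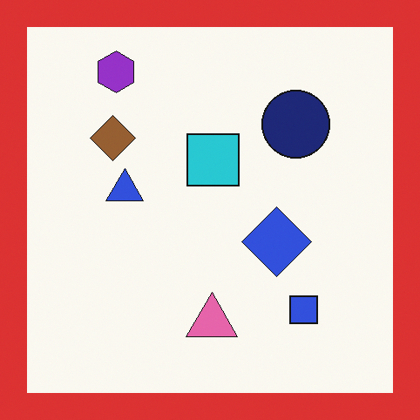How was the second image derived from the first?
It was framed with a red border.

A solid red frame runs around the edge of the second image, with the content slightly shrunk inside it.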